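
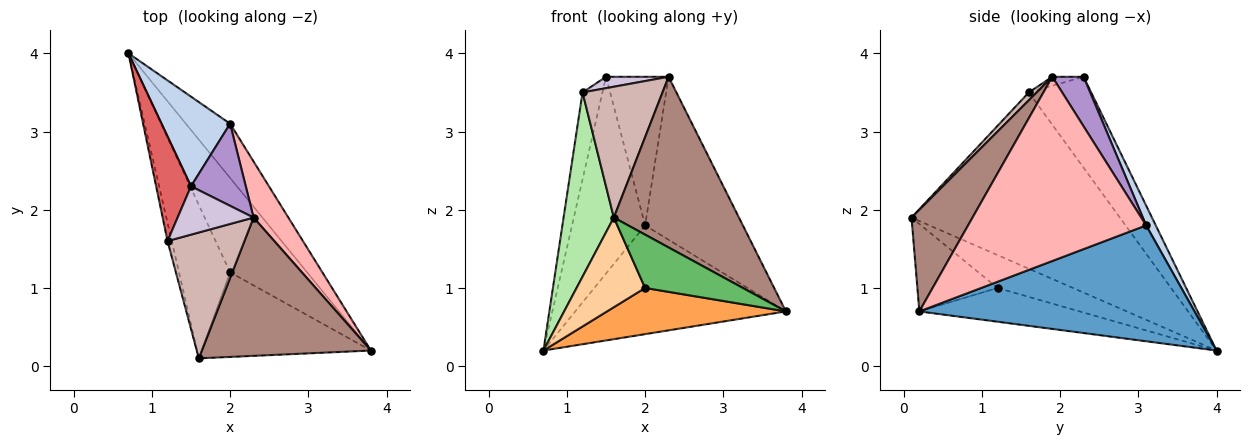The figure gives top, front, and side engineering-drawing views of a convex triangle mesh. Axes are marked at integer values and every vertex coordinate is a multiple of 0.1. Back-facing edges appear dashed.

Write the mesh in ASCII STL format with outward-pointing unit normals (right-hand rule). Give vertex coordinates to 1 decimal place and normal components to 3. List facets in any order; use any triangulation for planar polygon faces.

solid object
 facet normal 0.760 0.582 -0.290
  outer loop
   vertex 2.0 3.1 1.8
   vertex 3.8 0.2 0.7
   vertex 0.7 4.0 0.2
  endloop
 endfacet
 facet normal 0.119 0.904 0.412
  outer loop
   vertex 2.0 3.1 1.8
   vertex 0.7 4.0 0.2
   vertex 1.5 2.3 3.7
  endloop
 endfacet
 facet normal -0.366 -0.409 -0.836
  outer loop
   vertex 2.0 1.2 1.0
   vertex 0.7 4.0 0.2
   vertex 3.8 0.2 0.7
  endloop
 endfacet
 facet normal -0.485 -0.441 -0.755
  outer loop
   vertex 2.0 1.2 1.0
   vertex 1.6 0.1 1.9
   vertex 0.7 4.0 0.2
  endloop
 endfacet
 facet normal -0.401 -0.489 -0.775
  outer loop
   vertex 2.0 1.2 1.0
   vertex 3.8 0.2 0.7
   vertex 1.6 0.1 1.9
  endloop
 endfacet
 facet normal -0.972 -0.234 -0.023
  outer loop
   vertex 1.2 1.6 3.5
   vertex 0.7 4.0 0.2
   vertex 1.6 0.1 1.9
  endloop
 endfacet
 facet normal -0.895 0.285 0.343
  outer loop
   vertex 1.2 1.6 3.5
   vertex 1.5 2.3 3.7
   vertex 0.7 4.0 0.2
  endloop
 endfacet
 facet normal 0.865 0.475 0.163
  outer loop
   vertex 2.3 1.9 3.7
   vertex 3.8 0.2 0.7
   vertex 2.0 3.1 1.8
  endloop
 endfacet
 facet normal 0.401 0.802 0.443
  outer loop
   vertex 2.3 1.9 3.7
   vertex 2.0 3.1 1.8
   vertex 1.5 2.3 3.7
  endloop
 endfacet
 facet normal -0.114 -0.228 0.967
  outer loop
   vertex 2.3 1.9 3.7
   vertex 1.5 2.3 3.7
   vertex 1.2 1.6 3.5
  endloop
 endfacet
 facet normal 0.354 -0.727 0.589
  outer loop
   vertex 2.3 1.9 3.7
   vertex 1.6 0.1 1.9
   vertex 3.8 0.2 0.7
  endloop
 endfacet
 facet normal 0.070 -0.719 0.692
  outer loop
   vertex 2.3 1.9 3.7
   vertex 1.2 1.6 3.5
   vertex 1.6 0.1 1.9
  endloop
 endfacet
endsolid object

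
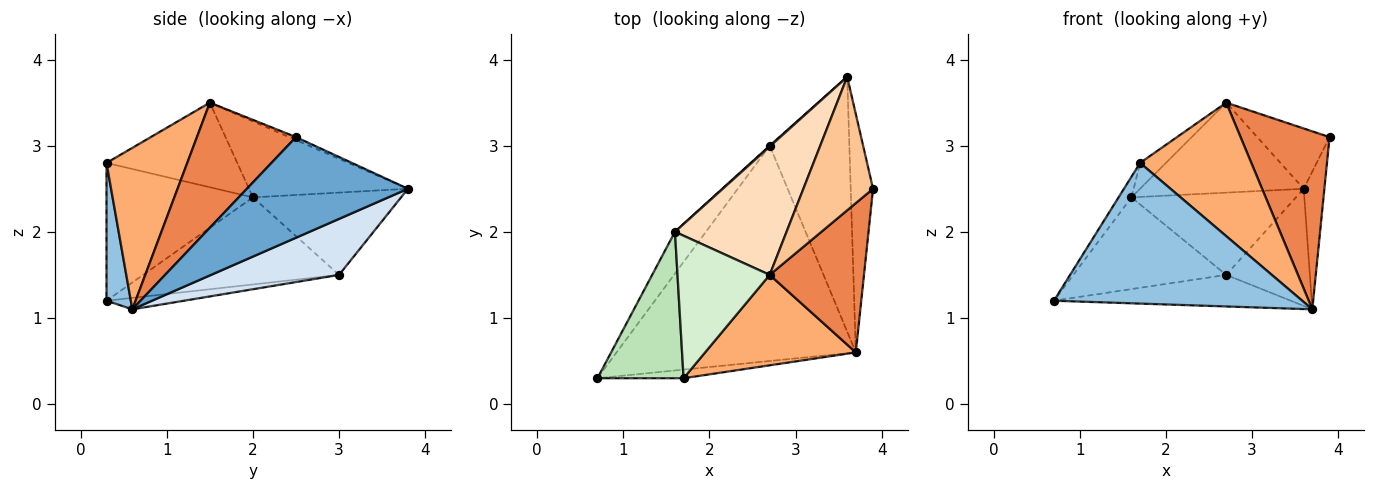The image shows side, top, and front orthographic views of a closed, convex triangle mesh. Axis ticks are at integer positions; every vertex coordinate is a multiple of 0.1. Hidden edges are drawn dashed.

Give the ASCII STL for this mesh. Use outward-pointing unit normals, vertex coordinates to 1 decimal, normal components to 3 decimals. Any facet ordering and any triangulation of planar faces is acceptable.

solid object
 facet normal 0.969 0.124 -0.215
  outer loop
   vertex 3.6 3.8 2.5
   vertex 3.9 2.5 3.1
   vertex 3.7 0.6 1.1
  endloop
 endfacet
 facet normal 0.097 -0.993 -0.061
  outer loop
   vertex 1.7 0.3 2.8
   vertex 0.7 0.3 1.2
   vertex 3.7 0.6 1.1
  endloop
 endfacet
 facet normal -0.047 0.145 -0.988
  outer loop
   vertex 2.7 3.0 1.5
   vertex 3.7 0.6 1.1
   vertex 0.7 0.3 1.2
  endloop
 endfacet
 facet normal 0.538 0.352 -0.766
  outer loop
   vertex 2.7 3.0 1.5
   vertex 3.6 3.8 2.5
   vertex 3.7 0.6 1.1
  endloop
 endfacet
 facet normal 0.649 -0.583 0.489
  outer loop
   vertex 2.7 1.5 3.5
   vertex 3.7 0.6 1.1
   vertex 3.9 2.5 3.1
  endloop
 endfacet
 facet normal 0.515 -0.710 0.481
  outer loop
   vertex 2.7 1.5 3.5
   vertex 1.7 0.3 2.8
   vertex 3.7 0.6 1.1
  endloop
 endfacet
 facet normal -0.039 0.411 0.911
  outer loop
   vertex 2.7 1.5 3.5
   vertex 3.9 2.5 3.1
   vertex 3.6 3.8 2.5
  endloop
 endfacet
 facet normal -0.487 0.501 0.715
  outer loop
   vertex 1.6 2.0 2.4
   vertex 2.7 1.5 3.5
   vertex 3.6 3.8 2.5
  endloop
 endfacet
 facet normal -0.759 0.592 -0.270
  outer loop
   vertex 1.6 2.0 2.4
   vertex 2.7 3.0 1.5
   vertex 0.7 0.3 1.2
  endloop
 endfacet
 facet normal -0.669 0.743 0.008
  outer loop
   vertex 1.6 2.0 2.4
   vertex 3.6 3.8 2.5
   vertex 2.7 3.0 1.5
  endloop
 endfacet
 facet normal -0.846 0.075 0.529
  outer loop
   vertex 1.6 2.0 2.4
   vertex 0.7 0.3 1.2
   vertex 1.7 0.3 2.8
  endloop
 endfacet
 facet normal -0.670 0.132 0.730
  outer loop
   vertex 1.6 2.0 2.4
   vertex 1.7 0.3 2.8
   vertex 2.7 1.5 3.5
  endloop
 endfacet
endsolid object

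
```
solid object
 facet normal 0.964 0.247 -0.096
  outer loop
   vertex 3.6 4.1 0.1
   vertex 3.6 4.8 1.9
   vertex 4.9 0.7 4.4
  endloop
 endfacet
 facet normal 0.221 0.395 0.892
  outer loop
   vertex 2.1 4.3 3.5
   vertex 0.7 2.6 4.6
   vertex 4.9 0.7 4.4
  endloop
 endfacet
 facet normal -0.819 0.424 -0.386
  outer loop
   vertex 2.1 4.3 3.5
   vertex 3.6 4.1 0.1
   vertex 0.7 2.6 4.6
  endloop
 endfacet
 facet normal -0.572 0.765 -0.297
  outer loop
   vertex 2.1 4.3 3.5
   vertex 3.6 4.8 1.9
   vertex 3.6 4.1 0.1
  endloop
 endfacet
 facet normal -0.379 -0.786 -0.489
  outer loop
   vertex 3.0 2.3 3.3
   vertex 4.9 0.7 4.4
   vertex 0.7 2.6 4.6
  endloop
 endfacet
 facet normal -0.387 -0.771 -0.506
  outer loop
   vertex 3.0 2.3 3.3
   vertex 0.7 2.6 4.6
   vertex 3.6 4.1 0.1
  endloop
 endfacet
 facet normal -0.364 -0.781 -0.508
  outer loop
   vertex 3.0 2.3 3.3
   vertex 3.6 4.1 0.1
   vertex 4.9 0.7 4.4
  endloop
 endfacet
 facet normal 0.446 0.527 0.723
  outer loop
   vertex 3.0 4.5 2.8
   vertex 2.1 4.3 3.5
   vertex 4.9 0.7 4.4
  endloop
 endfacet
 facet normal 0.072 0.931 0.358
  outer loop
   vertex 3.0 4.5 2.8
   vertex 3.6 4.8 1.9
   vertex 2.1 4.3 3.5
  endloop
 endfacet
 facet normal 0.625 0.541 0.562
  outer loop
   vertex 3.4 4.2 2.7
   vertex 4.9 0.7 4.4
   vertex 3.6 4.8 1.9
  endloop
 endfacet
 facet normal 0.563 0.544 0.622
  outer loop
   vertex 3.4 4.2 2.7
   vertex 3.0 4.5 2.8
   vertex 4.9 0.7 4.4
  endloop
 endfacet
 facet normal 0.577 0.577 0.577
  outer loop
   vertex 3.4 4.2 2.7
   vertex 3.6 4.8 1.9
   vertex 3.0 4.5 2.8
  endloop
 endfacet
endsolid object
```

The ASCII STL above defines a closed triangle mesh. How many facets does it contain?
12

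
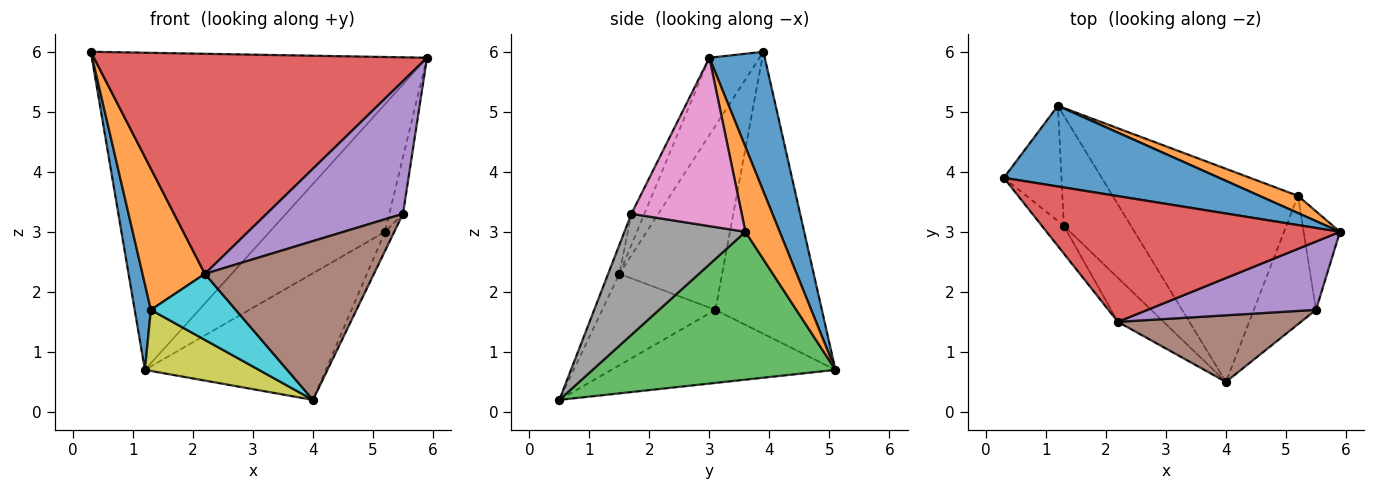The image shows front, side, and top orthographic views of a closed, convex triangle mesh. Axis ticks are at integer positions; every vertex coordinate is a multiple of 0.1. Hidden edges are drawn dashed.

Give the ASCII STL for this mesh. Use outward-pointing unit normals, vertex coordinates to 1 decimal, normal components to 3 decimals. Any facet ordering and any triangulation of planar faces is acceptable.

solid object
 facet normal 0.158 0.957 0.244
  outer loop
   vertex 1.2 5.1 0.7
   vertex 0.3 3.9 6.0
   vertex 5.9 3.0 5.9
  endloop
 endfacet
 facet normal 0.283 0.951 0.128
  outer loop
   vertex 5.2 3.6 3.0
   vertex 1.2 5.1 0.7
   vertex 5.9 3.0 5.9
  endloop
 endfacet
 facet normal 0.566 0.421 -0.709
  outer loop
   vertex 5.2 3.6 3.0
   vertex 4.0 0.5 0.2
   vertex 1.2 5.1 0.7
  endloop
 endfacet
 facet normal -0.130 -0.861 0.492
  outer loop
   vertex 2.2 1.5 2.3
   vertex 5.9 3.0 5.9
   vertex 0.3 3.9 6.0
  endloop
 endfacet
 facet normal -0.084 -0.886 0.456
  outer loop
   vertex 5.5 1.7 3.3
   vertex 5.9 3.0 5.9
   vertex 2.2 1.5 2.3
  endloop
 endfacet
 facet normal -0.061 -0.921 0.386
  outer loop
   vertex 5.5 1.7 3.3
   vertex 2.2 1.5 2.3
   vertex 4.0 0.5 0.2
  endloop
 endfacet
 facet normal 0.970 0.120 -0.209
  outer loop
   vertex 5.5 1.7 3.3
   vertex 5.2 3.6 3.0
   vertex 5.9 3.0 5.9
  endloop
 endfacet
 facet normal 0.887 0.068 -0.456
  outer loop
   vertex 5.5 1.7 3.3
   vertex 4.0 0.5 0.2
   vertex 5.2 3.6 3.0
  endloop
 endfacet
 facet normal -0.690 -0.351 -0.633
  outer loop
   vertex 1.3 3.1 1.7
   vertex 1.2 5.1 0.7
   vertex 4.0 0.5 0.2
  endloop
 endfacet
 facet normal -0.743 -0.557 -0.371
  outer loop
   vertex 1.3 3.1 1.7
   vertex 4.0 0.5 0.2
   vertex 2.2 1.5 2.3
  endloop
 endfacet
 facet normal -0.969 -0.147 -0.198
  outer loop
   vertex 1.3 3.1 1.7
   vertex 0.3 3.9 6.0
   vertex 1.2 5.1 0.7
  endloop
 endfacet
 facet normal -0.850 -0.516 -0.102
  outer loop
   vertex 1.3 3.1 1.7
   vertex 2.2 1.5 2.3
   vertex 0.3 3.9 6.0
  endloop
 endfacet
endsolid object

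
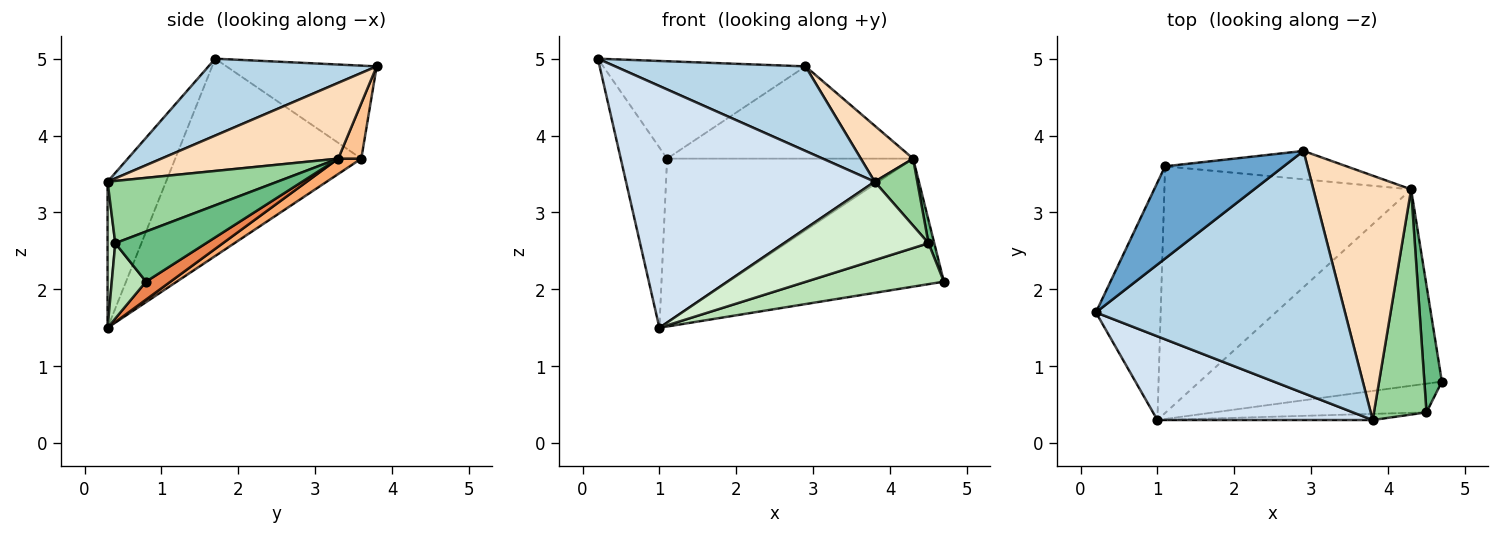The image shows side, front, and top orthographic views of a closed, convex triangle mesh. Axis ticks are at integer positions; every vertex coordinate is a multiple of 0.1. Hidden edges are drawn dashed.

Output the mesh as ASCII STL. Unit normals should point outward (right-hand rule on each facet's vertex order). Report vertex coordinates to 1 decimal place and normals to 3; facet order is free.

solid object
 facet normal -0.475 0.639 0.605
  outer loop
   vertex 1.1 3.6 3.7
   vertex 0.2 1.7 5.0
   vertex 2.9 3.8 4.9
  endloop
 endfacet
 facet normal -0.925 0.230 -0.303
  outer loop
   vertex 1.1 3.6 3.7
   vertex 1.0 0.3 1.5
   vertex 0.2 1.7 5.0
  endloop
 endfacet
 facet normal 0.280 -0.317 0.906
  outer loop
   vertex 3.8 0.3 3.4
   vertex 2.9 3.8 4.9
   vertex 0.2 1.7 5.0
  endloop
 endfacet
 facet normal -0.217 -0.922 0.319
  outer loop
   vertex 3.8 0.3 3.4
   vertex 0.2 1.7 5.0
   vertex 1.0 0.3 1.5
  endloop
 endfacet
 facet normal 0.062 0.545 -0.836
  outer loop
   vertex 4.3 3.3 3.7
   vertex 4.7 0.8 2.1
   vertex 1.0 0.3 1.5
  endloop
 endfacet
 facet normal 0.052 0.553 -0.832
  outer loop
   vertex 4.3 3.3 3.7
   vertex 1.0 0.3 1.5
   vertex 1.1 3.6 3.7
  endloop
 endfacet
 facet normal 0.089 0.952 -0.293
  outer loop
   vertex 4.3 3.3 3.7
   vertex 1.1 3.6 3.7
   vertex 2.9 3.8 4.9
  endloop
 endfacet
 facet normal 0.603 -0.178 0.778
  outer loop
   vertex 4.3 3.3 3.7
   vertex 2.9 3.8 4.9
   vertex 3.8 0.3 3.4
  endloop
 endfacet
 facet normal 0.942 -0.060 0.329
  outer loop
   vertex 4.5 0.4 2.6
   vertex 4.7 0.8 2.1
   vertex 4.3 3.3 3.7
  endloop
 endfacet
 facet normal 0.751 -0.188 0.633
  outer loop
   vertex 4.5 0.4 2.6
   vertex 4.3 3.3 3.7
   vertex 3.8 0.3 3.4
  endloop
 endfacet
 facet normal 0.200 -0.803 -0.562
  outer loop
   vertex 4.5 0.4 2.6
   vertex 1.0 0.3 1.5
   vertex 4.7 0.8 2.1
  endloop
 endfacet
 facet normal 0.053 -0.996 -0.078
  outer loop
   vertex 4.5 0.4 2.6
   vertex 3.8 0.3 3.4
   vertex 1.0 0.3 1.5
  endloop
 endfacet
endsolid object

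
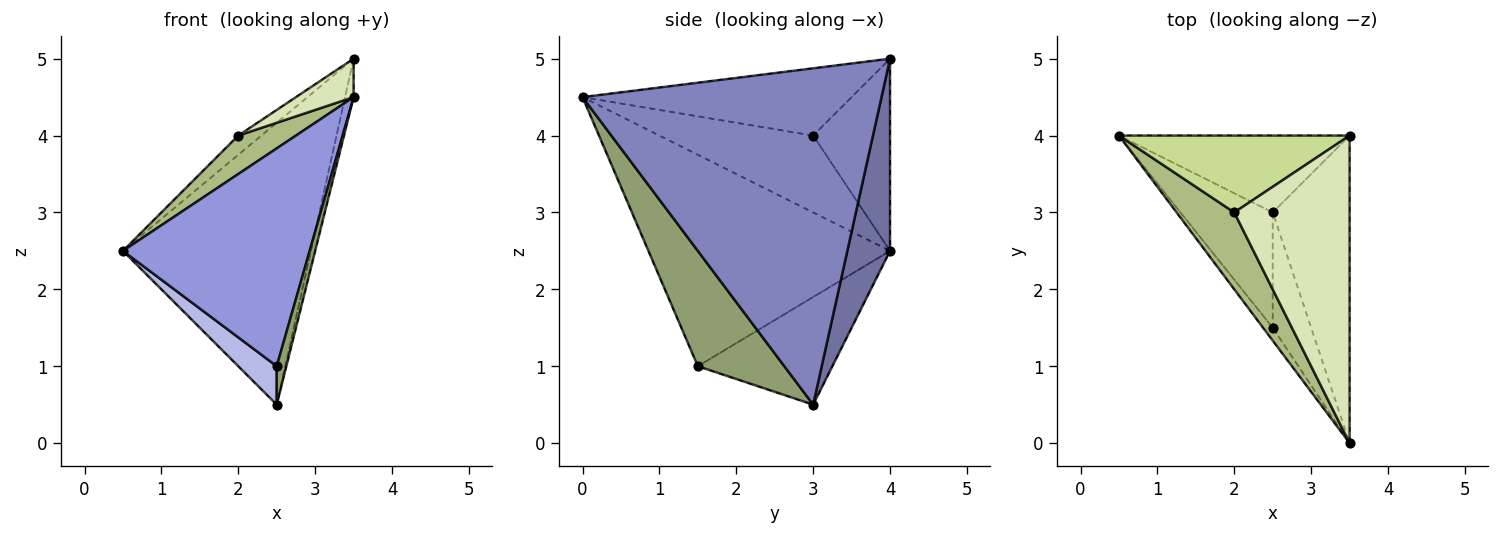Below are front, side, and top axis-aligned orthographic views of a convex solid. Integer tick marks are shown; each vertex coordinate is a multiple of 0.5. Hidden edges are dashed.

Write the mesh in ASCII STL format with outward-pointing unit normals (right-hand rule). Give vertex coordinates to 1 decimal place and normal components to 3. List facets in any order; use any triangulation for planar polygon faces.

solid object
 facet normal 0.214 0.942 -0.257
  outer loop
   vertex 2.5 3.0 0.5
   vertex 0.5 4.0 2.5
   vertex 3.5 4.0 5.0
  endloop
 endfacet
 facet normal 0.974 0.028 -0.223
  outer loop
   vertex 2.5 3.0 0.5
   vertex 3.5 4.0 5.0
   vertex 3.5 0.0 4.5
  endloop
 endfacet
 facet normal -0.791 -0.611 -0.036
  outer loop
   vertex 2.5 1.5 1.0
   vertex 3.5 0.0 4.5
   vertex 0.5 4.0 2.5
  endloop
 endfacet
 facet normal -0.742 -0.212 -0.636
  outer loop
   vertex 2.5 1.5 1.0
   vertex 0.5 4.0 2.5
   vertex 2.5 3.0 0.5
  endloop
 endfacet
 facet normal 0.943 -0.105 -0.314
  outer loop
   vertex 2.5 1.5 1.0
   vertex 2.5 3.0 0.5
   vertex 3.5 0.0 4.5
  endloop
 endfacet
 facet normal -0.766 -0.287 0.575
  outer loop
   vertex 2.0 3.0 4.0
   vertex 0.5 4.0 2.5
   vertex 3.5 0.0 4.5
  endloop
 endfacet
 facet normal -0.629 0.189 0.754
  outer loop
   vertex 2.0 3.0 4.0
   vertex 3.5 4.0 5.0
   vertex 0.5 4.0 2.5
  endloop
 endfacet
 facet normal -0.501 -0.107 0.859
  outer loop
   vertex 2.0 3.0 4.0
   vertex 3.5 0.0 4.5
   vertex 3.5 4.0 5.0
  endloop
 endfacet
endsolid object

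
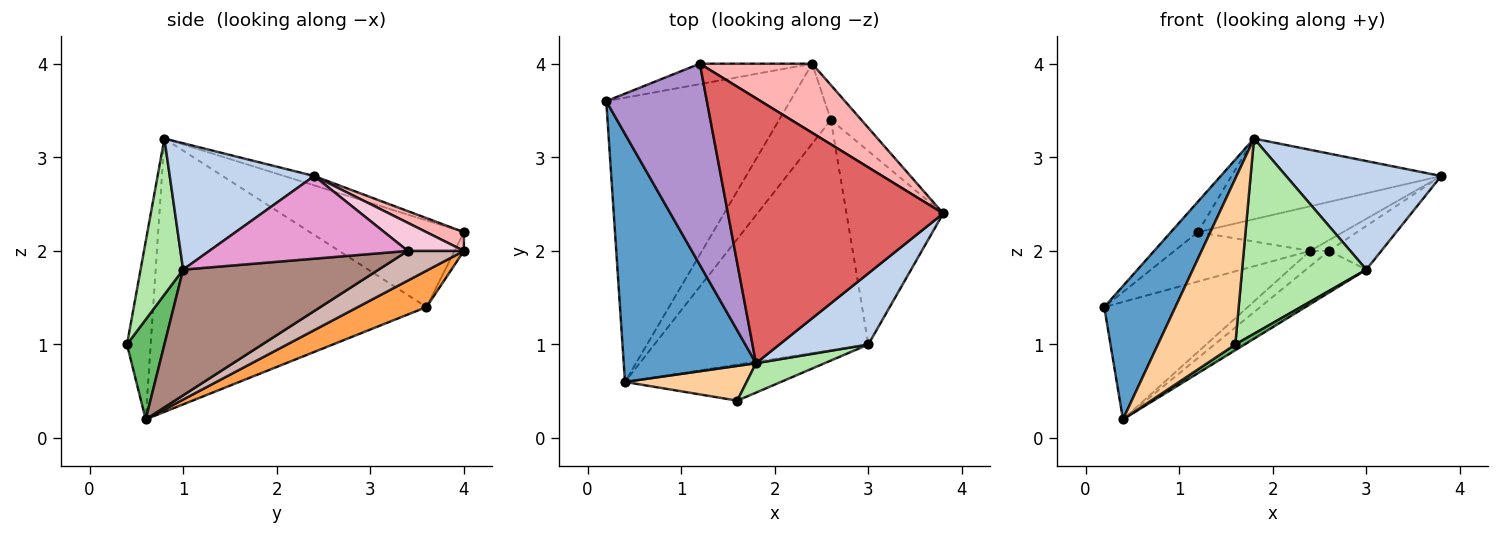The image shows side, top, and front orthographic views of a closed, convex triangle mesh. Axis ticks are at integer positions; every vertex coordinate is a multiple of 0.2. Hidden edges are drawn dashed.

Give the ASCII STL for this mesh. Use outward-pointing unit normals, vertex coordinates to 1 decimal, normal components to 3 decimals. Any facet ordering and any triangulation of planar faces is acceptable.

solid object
 facet normal -0.876 -0.228 0.424
  outer loop
   vertex 1.8 0.8 3.2
   vertex 0.2 3.6 1.4
   vertex 0.4 0.6 0.2
  endloop
 endfacet
 facet normal 0.614 -0.660 0.432
  outer loop
   vertex 3.0 1.0 1.8
   vertex 3.8 2.4 2.8
   vertex 1.8 0.8 3.2
  endloop
 endfacet
 facet normal 0.180 0.376 -0.909
  outer loop
   vertex 2.4 4.0 2.0
   vertex 0.4 0.6 0.2
   vertex 0.2 3.6 1.4
  endloop
 endfacet
 facet normal -0.287 -0.937 0.197
  outer loop
   vertex 1.6 0.4 1.0
   vertex 1.8 0.8 3.2
   vertex 0.4 0.6 0.2
  endloop
 endfacet
 facet normal 0.534 -0.134 -0.835
  outer loop
   vertex 1.6 0.4 1.0
   vertex 0.4 0.6 0.2
   vertex 3.0 1.0 1.8
  endloop
 endfacet
 facet normal 0.321 -0.937 0.141
  outer loop
   vertex 1.6 0.4 1.0
   vertex 3.0 1.0 1.8
   vertex 1.8 0.8 3.2
  endloop
 endfacet
 facet normal -0.042 0.291 0.956
  outer loop
   vertex 1.2 4.0 2.2
   vertex 1.8 0.8 3.2
   vertex 3.8 2.4 2.8
  endloop
 endfacet
 facet normal 0.139 0.537 0.832
  outer loop
   vertex 1.2 4.0 2.2
   vertex 3.8 2.4 2.8
   vertex 2.4 4.0 2.0
  endloop
 endfacet
 facet normal -0.648 0.114 0.753
  outer loop
   vertex 1.2 4.0 2.2
   vertex 0.2 3.6 1.4
   vertex 1.8 0.8 3.2
  endloop
 endfacet
 facet normal -0.064 0.922 -0.382
  outer loop
   vertex 1.2 4.0 2.2
   vertex 2.4 4.0 2.0
   vertex 0.2 3.6 1.4
  endloop
 endfacet
 facet normal 0.500 0.154 -0.852
  outer loop
   vertex 2.6 3.4 2.0
   vertex 3.0 1.0 1.8
   vertex 0.4 0.6 0.2
  endloop
 endfacet
 facet normal 0.491 0.164 -0.855
  outer loop
   vertex 2.6 3.4 2.0
   vertex 0.4 0.6 0.2
   vertex 2.4 4.0 2.0
  endloop
 endfacet
 facet normal 0.640 0.169 -0.749
  outer loop
   vertex 2.6 3.4 2.0
   vertex 3.8 2.4 2.8
   vertex 3.0 1.0 1.8
  endloop
 endfacet
 facet normal 0.662 0.221 -0.717
  outer loop
   vertex 2.6 3.4 2.0
   vertex 2.4 4.0 2.0
   vertex 3.8 2.4 2.8
  endloop
 endfacet
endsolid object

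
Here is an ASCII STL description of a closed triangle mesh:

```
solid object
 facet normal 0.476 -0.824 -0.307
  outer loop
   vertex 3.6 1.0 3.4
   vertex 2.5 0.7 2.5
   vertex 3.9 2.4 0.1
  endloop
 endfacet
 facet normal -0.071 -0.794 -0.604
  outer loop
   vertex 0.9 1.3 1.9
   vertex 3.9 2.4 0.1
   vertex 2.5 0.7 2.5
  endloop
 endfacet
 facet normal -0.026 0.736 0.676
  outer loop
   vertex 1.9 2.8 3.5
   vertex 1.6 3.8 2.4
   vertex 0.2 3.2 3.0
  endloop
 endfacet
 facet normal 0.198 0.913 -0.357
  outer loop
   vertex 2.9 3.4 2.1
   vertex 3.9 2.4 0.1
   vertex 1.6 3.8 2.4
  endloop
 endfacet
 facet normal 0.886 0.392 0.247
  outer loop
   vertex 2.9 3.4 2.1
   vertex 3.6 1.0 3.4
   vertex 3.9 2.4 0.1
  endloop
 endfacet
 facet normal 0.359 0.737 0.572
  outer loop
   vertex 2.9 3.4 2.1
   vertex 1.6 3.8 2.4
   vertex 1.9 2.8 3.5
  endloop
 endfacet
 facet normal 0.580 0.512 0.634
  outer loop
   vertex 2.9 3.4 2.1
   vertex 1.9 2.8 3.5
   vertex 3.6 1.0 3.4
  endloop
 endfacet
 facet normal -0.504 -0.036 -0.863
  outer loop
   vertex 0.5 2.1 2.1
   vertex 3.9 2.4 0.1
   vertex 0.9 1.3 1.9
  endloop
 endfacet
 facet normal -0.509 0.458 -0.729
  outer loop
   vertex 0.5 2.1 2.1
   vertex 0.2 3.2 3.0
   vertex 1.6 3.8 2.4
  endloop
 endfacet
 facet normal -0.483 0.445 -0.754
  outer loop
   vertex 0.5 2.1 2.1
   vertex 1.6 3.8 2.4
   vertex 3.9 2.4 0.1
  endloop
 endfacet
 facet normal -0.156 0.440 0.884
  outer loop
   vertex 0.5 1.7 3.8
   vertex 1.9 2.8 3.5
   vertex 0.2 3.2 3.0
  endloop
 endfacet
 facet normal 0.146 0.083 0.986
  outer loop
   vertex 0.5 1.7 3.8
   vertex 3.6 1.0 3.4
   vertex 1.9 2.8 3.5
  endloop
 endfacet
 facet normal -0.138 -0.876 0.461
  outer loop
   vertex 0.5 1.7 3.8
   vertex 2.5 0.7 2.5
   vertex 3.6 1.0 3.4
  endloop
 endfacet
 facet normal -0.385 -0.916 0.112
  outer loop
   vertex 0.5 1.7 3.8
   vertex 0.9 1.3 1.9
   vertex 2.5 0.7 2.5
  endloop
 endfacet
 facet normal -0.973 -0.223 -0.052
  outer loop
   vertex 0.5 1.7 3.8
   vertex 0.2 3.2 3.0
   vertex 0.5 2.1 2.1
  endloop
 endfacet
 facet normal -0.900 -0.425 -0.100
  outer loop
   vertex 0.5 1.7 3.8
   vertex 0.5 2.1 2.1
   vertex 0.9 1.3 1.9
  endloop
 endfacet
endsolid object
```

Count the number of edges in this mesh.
24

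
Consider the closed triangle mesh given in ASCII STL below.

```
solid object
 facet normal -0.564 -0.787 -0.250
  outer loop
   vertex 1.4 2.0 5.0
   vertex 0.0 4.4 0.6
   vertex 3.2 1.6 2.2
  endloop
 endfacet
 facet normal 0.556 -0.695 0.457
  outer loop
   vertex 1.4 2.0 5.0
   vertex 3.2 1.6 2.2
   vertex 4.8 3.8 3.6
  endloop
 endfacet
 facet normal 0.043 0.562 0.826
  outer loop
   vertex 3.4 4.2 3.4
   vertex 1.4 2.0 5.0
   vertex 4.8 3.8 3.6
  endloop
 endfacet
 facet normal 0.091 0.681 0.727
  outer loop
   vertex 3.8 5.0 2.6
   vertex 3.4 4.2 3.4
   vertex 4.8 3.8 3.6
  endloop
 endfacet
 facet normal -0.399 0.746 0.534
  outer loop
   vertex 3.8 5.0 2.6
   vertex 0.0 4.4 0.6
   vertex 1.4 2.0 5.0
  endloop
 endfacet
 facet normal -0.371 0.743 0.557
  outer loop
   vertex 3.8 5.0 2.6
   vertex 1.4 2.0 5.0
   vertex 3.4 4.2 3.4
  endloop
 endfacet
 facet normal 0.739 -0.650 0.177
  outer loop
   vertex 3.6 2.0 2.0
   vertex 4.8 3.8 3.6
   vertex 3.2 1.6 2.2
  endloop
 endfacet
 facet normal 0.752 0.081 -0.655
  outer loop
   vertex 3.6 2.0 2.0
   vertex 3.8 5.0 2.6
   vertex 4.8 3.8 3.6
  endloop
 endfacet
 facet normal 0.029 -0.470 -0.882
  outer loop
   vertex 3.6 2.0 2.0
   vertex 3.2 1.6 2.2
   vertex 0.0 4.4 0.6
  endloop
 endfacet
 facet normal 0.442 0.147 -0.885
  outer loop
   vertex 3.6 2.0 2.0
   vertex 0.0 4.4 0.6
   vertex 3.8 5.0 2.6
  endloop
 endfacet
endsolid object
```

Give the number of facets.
10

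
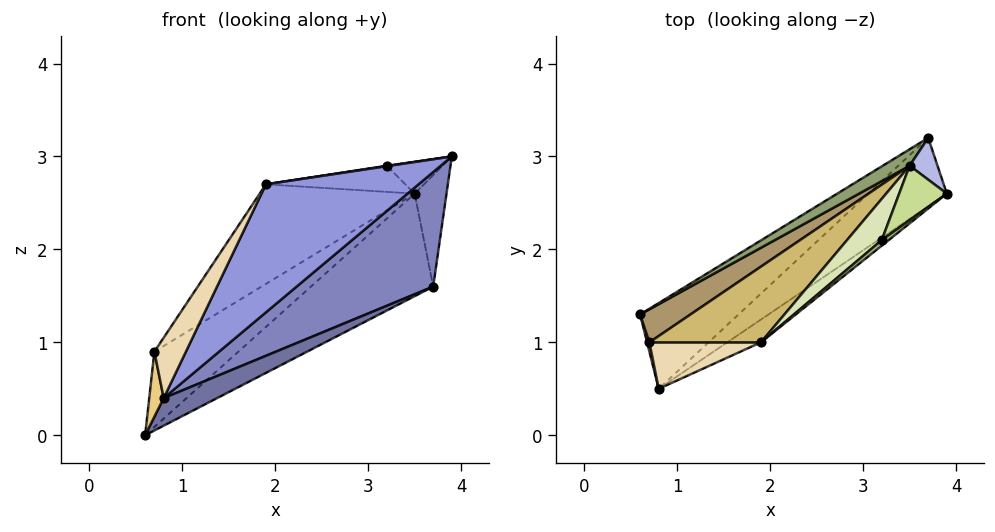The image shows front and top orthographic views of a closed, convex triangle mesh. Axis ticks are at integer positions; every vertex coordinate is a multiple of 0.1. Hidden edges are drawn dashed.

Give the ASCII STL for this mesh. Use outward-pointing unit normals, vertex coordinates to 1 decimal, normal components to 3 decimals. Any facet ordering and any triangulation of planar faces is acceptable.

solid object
 facet normal 0.562 -0.253 -0.788
  outer loop
   vertex 3.7 3.2 1.6
   vertex 0.8 0.5 0.4
   vertex 0.6 1.3 0.0
  endloop
 endfacet
 facet normal 0.711 -0.604 -0.360
  outer loop
   vertex 3.7 3.2 1.6
   vertex 3.9 2.6 3.0
   vertex 0.8 0.5 0.4
  endloop
 endfacet
 facet normal 0.631 -0.764 -0.136
  outer loop
   vertex 1.9 1.0 2.7
   vertex 0.8 0.5 0.4
   vertex 3.9 2.6 3.0
  endloop
 endfacet
 facet normal 0.331 0.883 0.331
  outer loop
   vertex 3.5 2.9 2.6
   vertex 3.9 2.6 3.0
   vertex 3.7 3.2 1.6
  endloop
 endfacet
 facet normal -0.566 0.814 0.131
  outer loop
   vertex 3.5 2.9 2.6
   vertex 3.7 3.2 1.6
   vertex 0.6 1.3 0.0
  endloop
 endfacet
 facet normal -0.083 -0.083 0.993
  outer loop
   vertex 3.2 2.1 2.9
   vertex 1.9 1.0 2.7
   vertex 3.9 2.6 3.0
  endloop
 endfacet
 facet normal -0.436 0.455 0.777
  outer loop
   vertex 3.2 2.1 2.9
   vertex 3.9 2.6 3.0
   vertex 3.5 2.9 2.6
  endloop
 endfacet
 facet normal -0.504 0.462 0.730
  outer loop
   vertex 3.2 2.1 2.9
   vertex 3.5 2.9 2.6
   vertex 1.9 1.0 2.7
  endloop
 endfacet
 facet normal -0.654 0.693 0.304
  outer loop
   vertex 0.7 1.0 0.9
   vertex 3.5 2.9 2.6
   vertex 0.6 1.3 0.0
  endloop
 endfacet
 facet normal -0.672 0.590 0.448
  outer loop
   vertex 0.7 1.0 0.9
   vertex 1.9 1.0 2.7
   vertex 3.5 2.9 2.6
  endloop
 endfacet
 facet normal -0.973 -0.227 0.032
  outer loop
   vertex 0.7 1.0 0.9
   vertex 0.6 1.3 0.0
   vertex 0.8 0.5 0.4
  endloop
 endfacet
 facet normal -0.675 -0.585 0.450
  outer loop
   vertex 0.7 1.0 0.9
   vertex 0.8 0.5 0.4
   vertex 1.9 1.0 2.7
  endloop
 endfacet
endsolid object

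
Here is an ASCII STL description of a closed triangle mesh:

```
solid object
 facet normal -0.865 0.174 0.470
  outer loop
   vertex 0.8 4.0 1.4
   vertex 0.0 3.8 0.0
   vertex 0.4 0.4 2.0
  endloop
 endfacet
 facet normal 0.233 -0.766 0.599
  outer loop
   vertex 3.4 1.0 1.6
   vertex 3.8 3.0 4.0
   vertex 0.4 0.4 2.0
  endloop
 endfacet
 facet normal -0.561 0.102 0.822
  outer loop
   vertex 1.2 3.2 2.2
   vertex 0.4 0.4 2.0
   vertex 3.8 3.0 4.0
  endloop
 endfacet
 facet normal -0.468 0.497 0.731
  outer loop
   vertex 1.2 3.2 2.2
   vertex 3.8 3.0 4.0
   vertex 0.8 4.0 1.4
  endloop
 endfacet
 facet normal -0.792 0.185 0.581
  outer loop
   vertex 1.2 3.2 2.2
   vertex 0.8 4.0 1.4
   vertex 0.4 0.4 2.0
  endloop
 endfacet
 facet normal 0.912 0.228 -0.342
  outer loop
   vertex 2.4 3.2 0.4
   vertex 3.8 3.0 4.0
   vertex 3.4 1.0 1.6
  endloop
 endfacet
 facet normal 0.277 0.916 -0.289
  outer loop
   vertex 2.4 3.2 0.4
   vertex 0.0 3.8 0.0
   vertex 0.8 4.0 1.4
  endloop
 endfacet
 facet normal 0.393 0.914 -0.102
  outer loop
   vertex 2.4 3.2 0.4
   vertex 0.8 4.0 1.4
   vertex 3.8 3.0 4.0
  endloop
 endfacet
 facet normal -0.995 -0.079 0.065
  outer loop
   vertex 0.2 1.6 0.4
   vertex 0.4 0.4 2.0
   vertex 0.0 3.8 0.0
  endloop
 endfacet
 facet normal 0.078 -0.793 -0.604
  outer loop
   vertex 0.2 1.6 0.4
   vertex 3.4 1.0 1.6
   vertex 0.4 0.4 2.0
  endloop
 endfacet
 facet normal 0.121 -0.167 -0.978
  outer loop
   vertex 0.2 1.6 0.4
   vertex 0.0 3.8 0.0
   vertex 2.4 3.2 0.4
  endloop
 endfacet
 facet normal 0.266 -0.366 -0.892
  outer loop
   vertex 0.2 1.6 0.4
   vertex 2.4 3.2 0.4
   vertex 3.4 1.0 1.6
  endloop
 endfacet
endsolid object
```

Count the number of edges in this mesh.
18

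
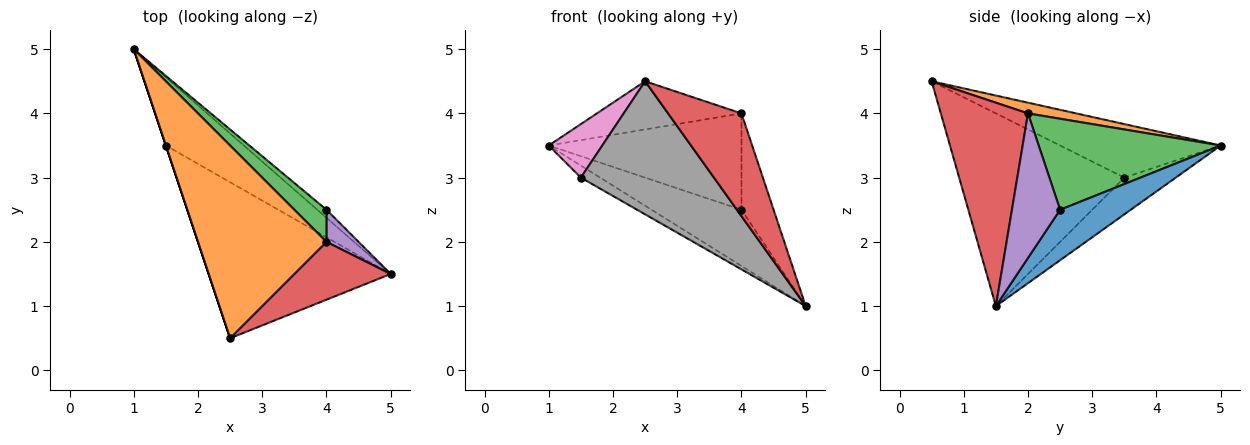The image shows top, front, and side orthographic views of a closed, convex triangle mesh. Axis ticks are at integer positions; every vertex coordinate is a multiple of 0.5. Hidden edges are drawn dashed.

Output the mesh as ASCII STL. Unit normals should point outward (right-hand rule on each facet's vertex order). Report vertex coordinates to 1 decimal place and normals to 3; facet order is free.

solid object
 facet normal 0.614 0.781 -0.112
  outer loop
   vertex 4.0 2.5 2.5
   vertex 5.0 1.5 1.0
   vertex 1.0 5.0 3.5
  endloop
 endfacet
 facet normal 0.081 0.242 0.967
  outer loop
   vertex 4.0 2.0 4.0
   vertex 1.0 5.0 3.5
   vertex 2.5 0.5 4.5
  endloop
 endfacet
 facet normal 0.667 0.707 0.236
  outer loop
   vertex 4.0 2.0 4.0
   vertex 4.0 2.5 2.5
   vertex 1.0 5.0 3.5
  endloop
 endfacet
 facet normal 0.719 -0.606 0.341
  outer loop
   vertex 4.0 2.0 4.0
   vertex 2.5 0.5 4.5
   vertex 5.0 1.5 1.0
  endloop
 endfacet
 facet normal 0.818 0.545 0.182
  outer loop
   vertex 4.0 2.0 4.0
   vertex 5.0 1.5 1.0
   vertex 4.0 2.5 2.5
  endloop
 endfacet
 facet normal -0.420 0.158 -0.894
  outer loop
   vertex 1.5 3.5 3.0
   vertex 1.0 5.0 3.5
   vertex 5.0 1.5 1.0
  endloop
 endfacet
 facet normal -0.949 -0.316 0.000
  outer loop
   vertex 1.5 3.5 3.0
   vertex 2.5 0.5 4.5
   vertex 1.0 5.0 3.5
  endloop
 endfacet
 facet normal -0.627 -0.505 -0.592
  outer loop
   vertex 1.5 3.5 3.0
   vertex 5.0 1.5 1.0
   vertex 2.5 0.5 4.5
  endloop
 endfacet
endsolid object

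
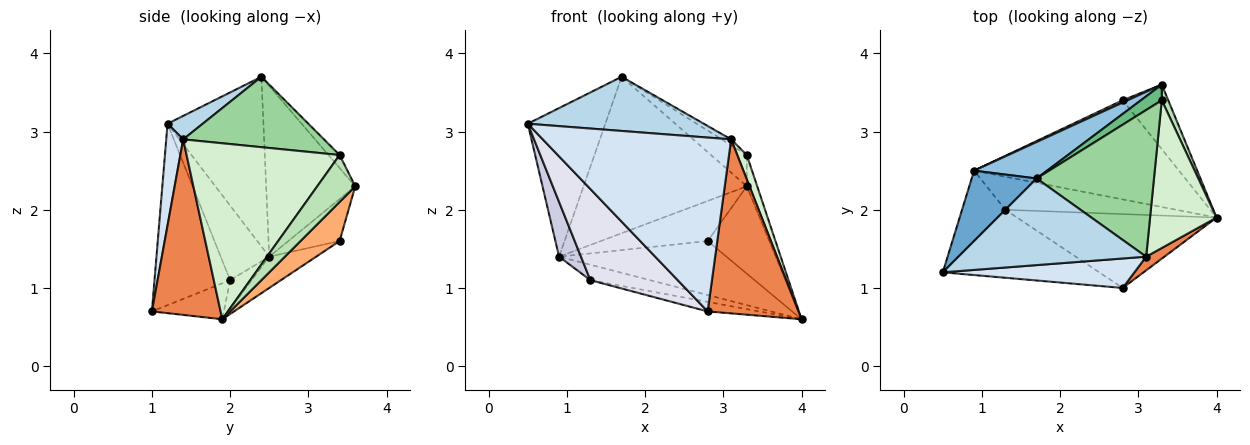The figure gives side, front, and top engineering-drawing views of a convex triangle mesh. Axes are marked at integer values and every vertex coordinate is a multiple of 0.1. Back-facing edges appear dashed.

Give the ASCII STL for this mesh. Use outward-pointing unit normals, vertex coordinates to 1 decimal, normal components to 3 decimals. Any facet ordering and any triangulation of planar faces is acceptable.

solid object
 facet normal -0.745 0.603 0.285
  outer loop
   vertex 0.9 2.5 1.4
   vertex 0.5 1.2 3.1
   vertex 1.7 2.4 3.7
  endloop
 endfacet
 facet normal -0.469 0.860 0.201
  outer loop
   vertex 0.9 2.5 1.4
   vertex 1.7 2.4 3.7
   vertex 3.3 3.6 2.3
  endloop
 endfacet
 facet normal 0.105 -0.527 0.843
  outer loop
   vertex 3.1 1.4 2.9
   vertex 1.7 2.4 3.7
   vertex 0.5 1.2 3.1
  endloop
 endfacet
 facet normal 0.088 -0.982 0.167
  outer loop
   vertex 2.8 1.0 0.7
   vertex 3.1 1.4 2.9
   vertex 0.5 1.2 3.1
  endloop
 endfacet
 facet normal 0.602 -0.796 0.063
  outer loop
   vertex 2.8 1.0 0.7
   vertex 4.0 1.9 0.6
   vertex 3.1 1.4 2.9
  endloop
 endfacet
 facet normal 0.454 0.716 -0.529
  outer loop
   vertex 2.8 3.4 1.6
   vertex 3.3 3.6 2.3
   vertex 4.0 1.9 0.6
  endloop
 endfacet
 facet normal -0.133 0.474 -0.870
  outer loop
   vertex 2.8 3.4 1.6
   vertex 4.0 1.9 0.6
   vertex 0.9 2.5 1.4
  endloop
 endfacet
 facet normal -0.432 0.900 0.051
  outer loop
   vertex 2.8 3.4 1.6
   vertex 0.9 2.5 1.4
   vertex 3.3 3.6 2.3
  endloop
 endfacet
 facet normal -0.269 0.861 0.431
  outer loop
   vertex 3.3 3.4 2.7
   vertex 3.3 3.6 2.3
   vertex 1.7 2.4 3.7
  endloop
 endfacet
 facet normal 0.514 0.034 0.857
  outer loop
   vertex 3.3 3.4 2.7
   vertex 1.7 2.4 3.7
   vertex 3.1 1.4 2.9
  endloop
 endfacet
 facet normal 0.956 0.262 0.131
  outer loop
   vertex 3.3 3.4 2.7
   vertex 4.0 1.9 0.6
   vertex 3.3 3.6 2.3
  endloop
 endfacet
 facet normal 0.934 -0.058 0.353
  outer loop
   vertex 3.3 3.4 2.7
   vertex 3.1 1.4 2.9
   vertex 4.0 1.9 0.6
  endloop
 endfacet
 facet normal -0.151 0.417 -0.896
  outer loop
   vertex 1.3 2.0 1.1
   vertex 0.9 2.5 1.4
   vertex 4.0 1.9 0.6
  endloop
 endfacet
 facet normal -0.176 0.126 -0.976
  outer loop
   vertex 1.3 2.0 1.1
   vertex 4.0 1.9 0.6
   vertex 2.8 1.0 0.7
  endloop
 endfacet
 facet normal -0.806 -0.364 -0.468
  outer loop
   vertex 1.3 2.0 1.1
   vertex 0.5 1.2 3.1
   vertex 0.9 2.5 1.4
  endloop
 endfacet
 facet normal -0.570 -0.658 -0.491
  outer loop
   vertex 1.3 2.0 1.1
   vertex 2.8 1.0 0.7
   vertex 0.5 1.2 3.1
  endloop
 endfacet
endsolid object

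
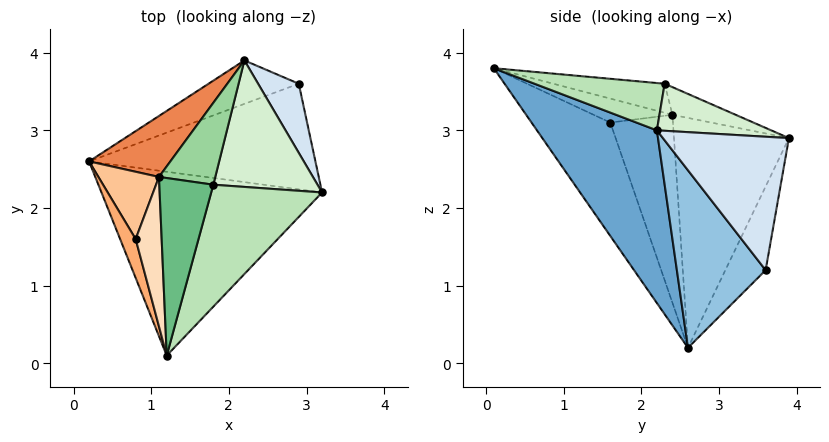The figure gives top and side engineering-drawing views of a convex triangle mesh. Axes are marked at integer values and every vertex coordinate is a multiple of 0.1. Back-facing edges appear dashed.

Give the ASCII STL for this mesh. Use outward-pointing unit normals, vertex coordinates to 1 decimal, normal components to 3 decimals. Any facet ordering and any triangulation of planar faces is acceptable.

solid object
 facet normal 0.461 -0.664 -0.589
  outer loop
   vertex 1.2 0.1 3.8
   vertex 0.2 2.6 0.2
   vertex 3.2 2.2 3.0
  endloop
 endfacet
 facet normal 0.463 -0.660 -0.591
  outer loop
   vertex 2.9 3.6 1.2
   vertex 3.2 2.2 3.0
   vertex 0.2 2.6 0.2
  endloop
 endfacet
 facet normal -0.247 0.932 -0.266
  outer loop
   vertex 2.9 3.6 1.2
   vertex 0.2 2.6 0.2
   vertex 2.2 3.9 2.9
  endloop
 endfacet
 facet normal 0.828 0.502 0.252
  outer loop
   vertex 2.9 3.6 1.2
   vertex 2.2 3.9 2.9
   vertex 3.2 2.2 3.0
  endloop
 endfacet
 facet normal -0.751 0.604 0.266
  outer loop
   vertex 1.1 2.4 3.2
   vertex 2.2 3.9 2.9
   vertex 0.2 2.6 0.2
  endloop
 endfacet
 facet normal -0.971 -0.197 0.133
  outer loop
   vertex 0.8 1.6 3.1
   vertex 0.2 2.6 0.2
   vertex 1.2 0.1 3.8
  endloop
 endfacet
 facet normal -0.907 0.304 0.292
  outer loop
   vertex 0.8 1.6 3.1
   vertex 1.1 2.4 3.2
   vertex 0.2 2.6 0.2
  endloop
 endfacet
 facet normal -0.669 0.160 0.726
  outer loop
   vertex 0.8 1.6 3.1
   vertex 1.2 0.1 3.8
   vertex 1.1 2.4 3.2
  endloop
 endfacet
 facet normal -0.463 0.205 0.862
  outer loop
   vertex 1.8 2.3 3.6
   vertex 1.1 2.4 3.2
   vertex 1.2 0.1 3.8
  endloop
 endfacet
 facet normal -0.394 0.449 0.802
  outer loop
   vertex 1.8 2.3 3.6
   vertex 2.2 3.9 2.9
   vertex 1.1 2.4 3.2
  endloop
 endfacet
 facet normal 0.392 -0.023 0.919
  outer loop
   vertex 1.8 2.3 3.6
   vertex 1.2 0.1 3.8
   vertex 3.2 2.2 3.0
  endloop
 endfacet
 facet normal 0.395 0.284 0.874
  outer loop
   vertex 1.8 2.3 3.6
   vertex 3.2 2.2 3.0
   vertex 2.2 3.9 2.9
  endloop
 endfacet
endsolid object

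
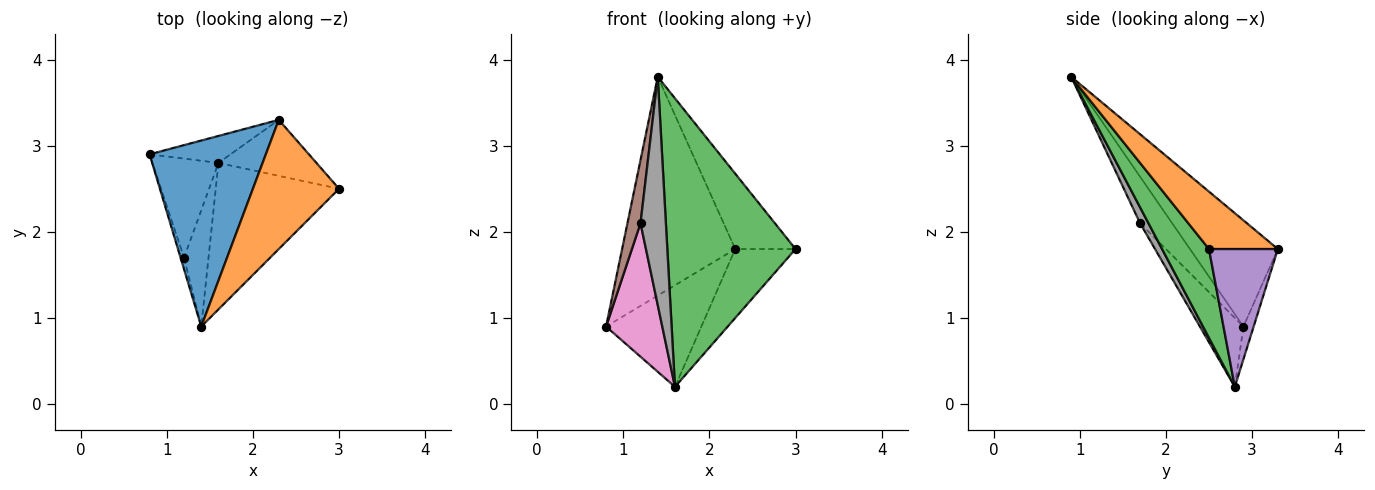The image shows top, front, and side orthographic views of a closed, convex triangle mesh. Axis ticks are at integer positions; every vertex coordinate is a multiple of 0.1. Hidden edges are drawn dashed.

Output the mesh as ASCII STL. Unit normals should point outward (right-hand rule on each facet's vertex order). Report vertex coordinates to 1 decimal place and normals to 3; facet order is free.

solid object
 facet normal -0.509 0.656 0.558
  outer loop
   vertex 2.3 3.3 1.8
   vertex 0.8 2.9 0.9
   vertex 1.4 0.9 3.8
  endloop
 endfacet
 facet normal 0.499 0.437 0.749
  outer loop
   vertex 2.3 3.3 1.8
   vertex 1.4 0.9 3.8
   vertex 3.0 2.5 1.8
  endloop
 endfacet
 facet normal 0.310 -0.848 -0.430
  outer loop
   vertex 1.6 2.8 0.2
   vertex 3.0 2.5 1.8
   vertex 1.4 0.9 3.8
  endloop
 endfacet
 facet normal -0.103 0.961 -0.255
  outer loop
   vertex 1.6 2.8 0.2
   vertex 0.8 2.9 0.9
   vertex 2.3 3.3 1.8
  endloop
 endfacet
 facet normal 0.664 0.581 -0.472
  outer loop
   vertex 1.6 2.8 0.2
   vertex 2.3 3.3 1.8
   vertex 3.0 2.5 1.8
  endloop
 endfacet
 facet normal -0.924 -0.376 -0.068
  outer loop
   vertex 1.2 1.7 2.1
   vertex 1.4 0.9 3.8
   vertex 0.8 2.9 0.9
  endloop
 endfacet
 facet normal -0.528 -0.682 -0.506
  outer loop
   vertex 1.2 1.7 2.1
   vertex 0.8 2.9 0.9
   vertex 1.6 2.8 0.2
  endloop
 endfacet
 facet normal 0.282 -0.855 -0.435
  outer loop
   vertex 1.2 1.7 2.1
   vertex 1.6 2.8 0.2
   vertex 1.4 0.9 3.8
  endloop
 endfacet
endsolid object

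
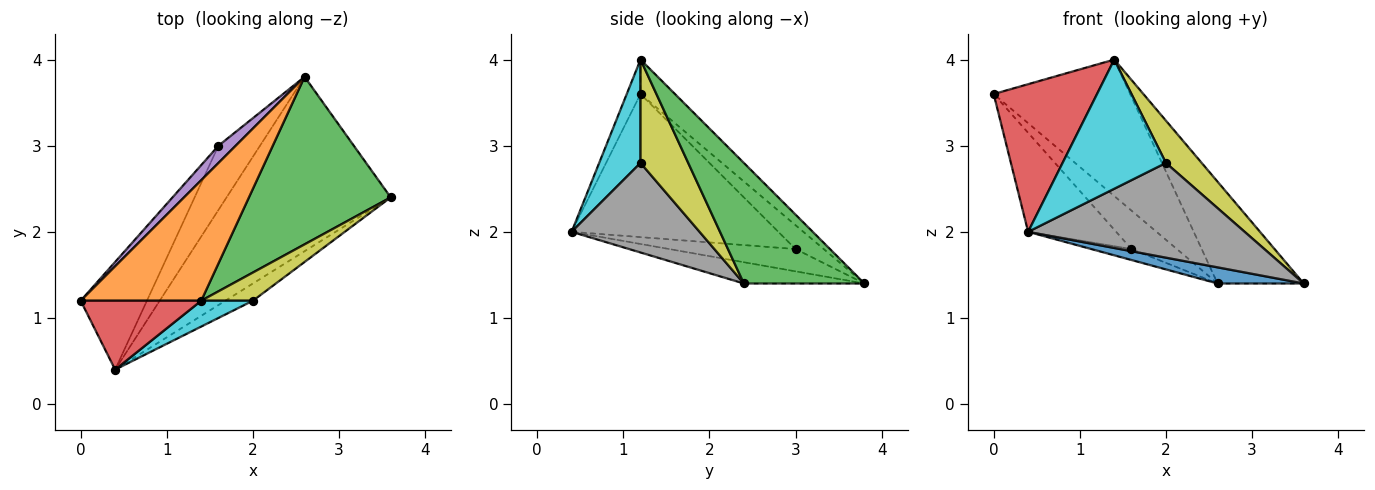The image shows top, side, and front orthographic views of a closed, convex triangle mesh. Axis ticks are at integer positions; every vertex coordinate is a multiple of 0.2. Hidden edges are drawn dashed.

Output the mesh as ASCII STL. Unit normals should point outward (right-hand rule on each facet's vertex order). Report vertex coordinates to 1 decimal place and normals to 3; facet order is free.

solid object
 facet normal -0.128 -0.091 -0.988
  outer loop
   vertex 0.4 0.4 2.0
   vertex 2.6 3.8 1.4
   vertex 3.6 2.4 1.4
  endloop
 endfacet
 facet normal -0.186 0.736 0.651
  outer loop
   vertex 1.4 1.2 4.0
   vertex 2.6 3.8 1.4
   vertex 0.0 1.2 3.6
  endloop
 endfacet
 facet normal 0.588 0.420 0.691
  outer loop
   vertex 1.4 1.2 4.0
   vertex 3.6 2.4 1.4
   vertex 2.6 3.8 1.4
  endloop
 endfacet
 facet normal -0.120 -0.900 0.420
  outer loop
   vertex 1.4 1.2 4.0
   vertex 0.0 1.2 3.6
   vertex 0.4 0.4 2.0
  endloop
 endfacet
 facet normal -0.493 0.794 0.356
  outer loop
   vertex 1.6 3.0 1.8
   vertex 0.0 1.2 3.6
   vertex 2.6 3.8 1.4
  endloop
 endfacet
 facet normal -0.846 0.361 -0.392
  outer loop
   vertex 1.6 3.0 1.8
   vertex 0.4 0.4 2.0
   vertex 0.0 1.2 3.6
  endloop
 endfacet
 facet normal -0.468 0.149 -0.871
  outer loop
   vertex 1.6 3.0 1.8
   vertex 2.6 3.8 1.4
   vertex 0.4 0.4 2.0
  endloop
 endfacet
 facet normal 0.503 -0.851 -0.155
  outer loop
   vertex 2.0 1.2 2.8
   vertex 0.4 0.4 2.0
   vertex 3.6 2.4 1.4
  endloop
 endfacet
 facet normal 0.743 -0.557 0.371
  outer loop
   vertex 2.0 1.2 2.8
   vertex 3.6 2.4 1.4
   vertex 1.4 1.2 4.0
  endloop
 endfacet
 facet normal 0.365 -0.913 0.183
  outer loop
   vertex 2.0 1.2 2.8
   vertex 1.4 1.2 4.0
   vertex 0.4 0.4 2.0
  endloop
 endfacet
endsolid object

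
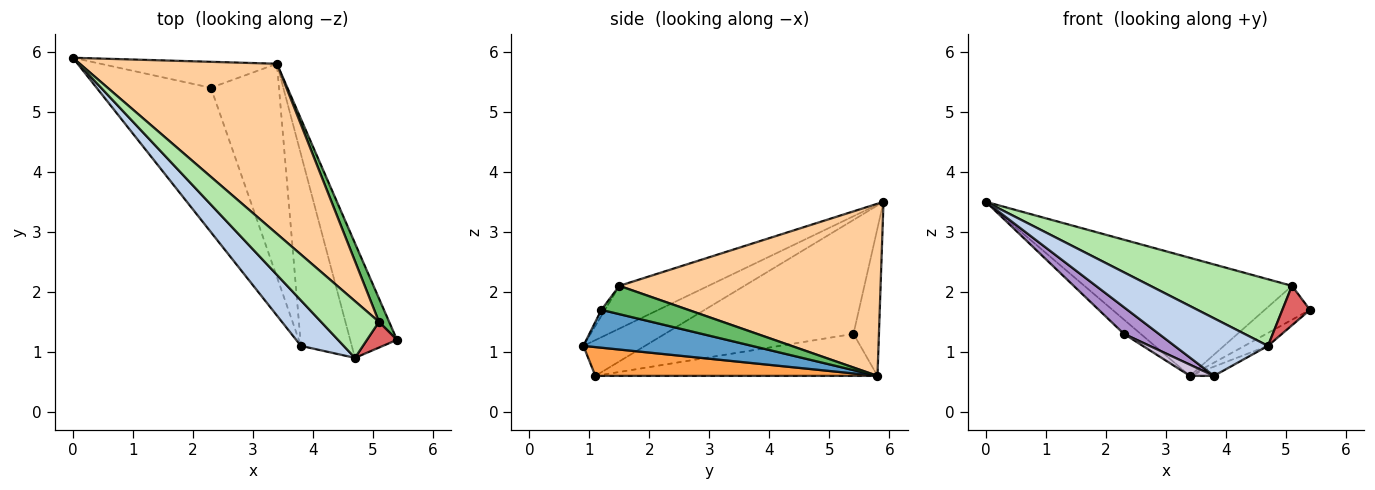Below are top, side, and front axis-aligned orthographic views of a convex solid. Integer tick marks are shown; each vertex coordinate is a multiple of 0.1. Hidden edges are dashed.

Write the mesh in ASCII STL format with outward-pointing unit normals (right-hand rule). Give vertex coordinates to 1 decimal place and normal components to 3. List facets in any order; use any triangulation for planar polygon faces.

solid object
 facet normal 0.627 0.087 -0.775
  outer loop
   vertex 4.7 0.9 1.1
   vertex 3.4 5.8 0.6
   vertex 5.4 1.2 1.7
  endloop
 endfacet
 facet normal -0.460 -0.697 0.550
  outer loop
   vertex 3.8 1.1 0.6
   vertex 4.7 0.9 1.1
   vertex 0.0 5.9 3.5
  endloop
 endfacet
 facet normal 0.492 0.042 -0.869
  outer loop
   vertex 3.8 1.1 0.6
   vertex 3.4 5.8 0.6
   vertex 4.7 0.9 1.1
  endloop
 endfacet
 facet normal 0.583 0.463 0.667
  outer loop
   vertex 5.1 1.5 2.1
   vertex 3.4 5.8 0.6
   vertex 0.0 5.9 3.5
  endloop
 endfacet
 facet normal 0.845 0.440 0.304
  outer loop
   vertex 5.1 1.5 2.1
   vertex 5.4 1.2 1.7
   vertex 3.4 5.8 0.6
  endloop
 endfacet
 facet normal -0.432 -0.687 0.585
  outer loop
   vertex 5.1 1.5 2.1
   vertex 0.0 5.9 3.5
   vertex 4.7 0.9 1.1
  endloop
 endfacet
 facet normal -0.109 -0.833 0.543
  outer loop
   vertex 5.1 1.5 2.1
   vertex 4.7 0.9 1.1
   vertex 5.4 1.2 1.7
  endloop
 endfacet
 facet normal -0.591 0.389 -0.706
  outer loop
   vertex 2.3 5.4 1.3
   vertex 0.0 5.9 3.5
   vertex 3.4 5.8 0.6
  endloop
 endfacet
 facet normal -0.700 -0.130 -0.702
  outer loop
   vertex 2.3 5.4 1.3
   vertex 3.8 1.1 0.6
   vertex 0.0 5.9 3.5
  endloop
 endfacet
 facet normal -0.525 -0.045 -0.850
  outer loop
   vertex 2.3 5.4 1.3
   vertex 3.4 5.8 0.6
   vertex 3.8 1.1 0.6
  endloop
 endfacet
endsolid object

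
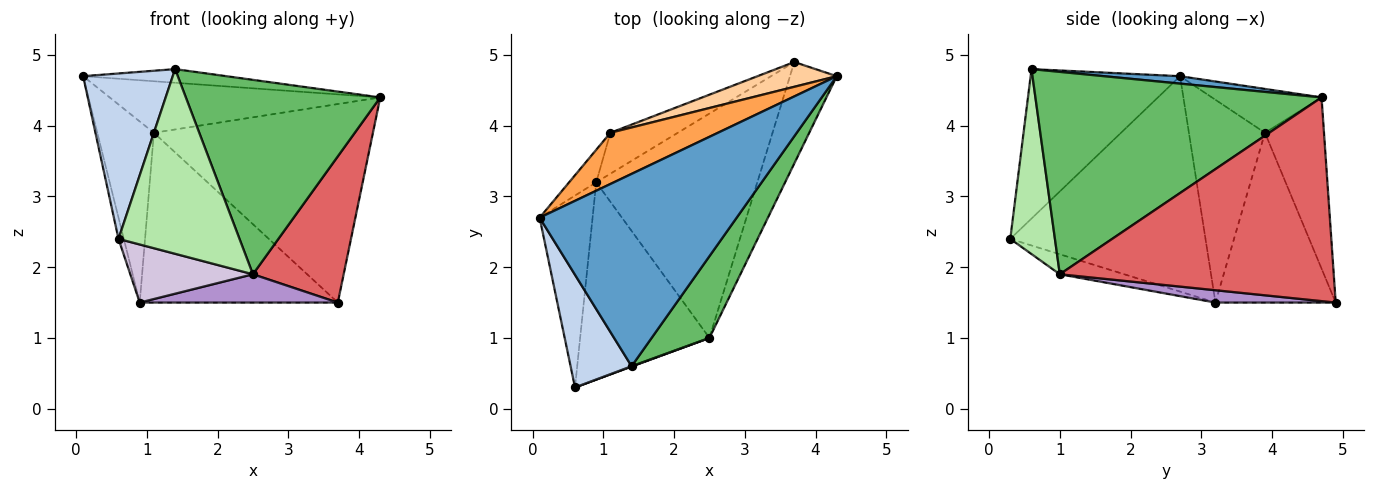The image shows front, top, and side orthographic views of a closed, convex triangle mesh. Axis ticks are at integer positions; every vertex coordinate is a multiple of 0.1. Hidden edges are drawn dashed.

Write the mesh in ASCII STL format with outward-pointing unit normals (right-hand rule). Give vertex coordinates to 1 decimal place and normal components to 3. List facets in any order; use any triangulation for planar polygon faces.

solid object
 facet normal 0.038 0.071 0.997
  outer loop
   vertex 1.4 0.6 4.8
   vertex 4.3 4.7 4.4
   vertex 0.1 2.7 4.7
  endloop
 endfacet
 facet normal -0.809 -0.485 0.330
  outer loop
   vertex 0.6 0.3 2.4
   vertex 1.4 0.6 4.8
   vertex 0.1 2.7 4.7
  endloop
 endfacet
 facet normal -0.276 0.682 0.677
  outer loop
   vertex 1.1 3.9 3.9
   vertex 0.1 2.7 4.7
   vertex 4.3 4.7 4.4
  endloop
 endfacet
 facet normal -0.258 0.959 0.120
  outer loop
   vertex 1.1 3.9 3.9
   vertex 4.3 4.7 4.4
   vertex 3.7 4.9 1.5
  endloop
 endfacet
 facet normal 0.805 -0.547 0.230
  outer loop
   vertex 2.5 1.0 1.9
   vertex 4.3 4.7 4.4
   vertex 1.4 0.6 4.8
  endloop
 endfacet
 facet normal 0.346 -0.938 0.002
  outer loop
   vertex 2.5 1.0 1.9
   vertex 1.4 0.6 4.8
   vertex 0.6 0.3 2.4
  endloop
 endfacet
 facet normal 0.927 -0.307 -0.213
  outer loop
   vertex 2.5 1.0 1.9
   vertex 3.7 4.9 1.5
   vertex 4.3 4.7 4.4
  endloop
 endfacet
 facet normal -0.508 0.837 -0.202
  outer loop
   vertex 0.9 3.2 1.5
   vertex 1.1 3.9 3.9
   vertex 3.7 4.9 1.5
  endloop
 endfacet
 facet normal 0.076 -0.125 -0.989
  outer loop
   vertex 0.9 3.2 1.5
   vertex 3.7 4.9 1.5
   vertex 2.5 1.0 1.9
  endloop
 endfacet
 facet normal -0.147 -0.279 -0.949
  outer loop
   vertex 0.9 3.2 1.5
   vertex 2.5 1.0 1.9
   vertex 0.6 0.3 2.4
  endloop
 endfacet
 facet normal -0.971 0.026 -0.239
  outer loop
   vertex 0.9 3.2 1.5
   vertex 0.6 0.3 2.4
   vertex 0.1 2.7 4.7
  endloop
 endfacet
 facet normal -0.798 0.594 -0.107
  outer loop
   vertex 0.9 3.2 1.5
   vertex 0.1 2.7 4.7
   vertex 1.1 3.9 3.9
  endloop
 endfacet
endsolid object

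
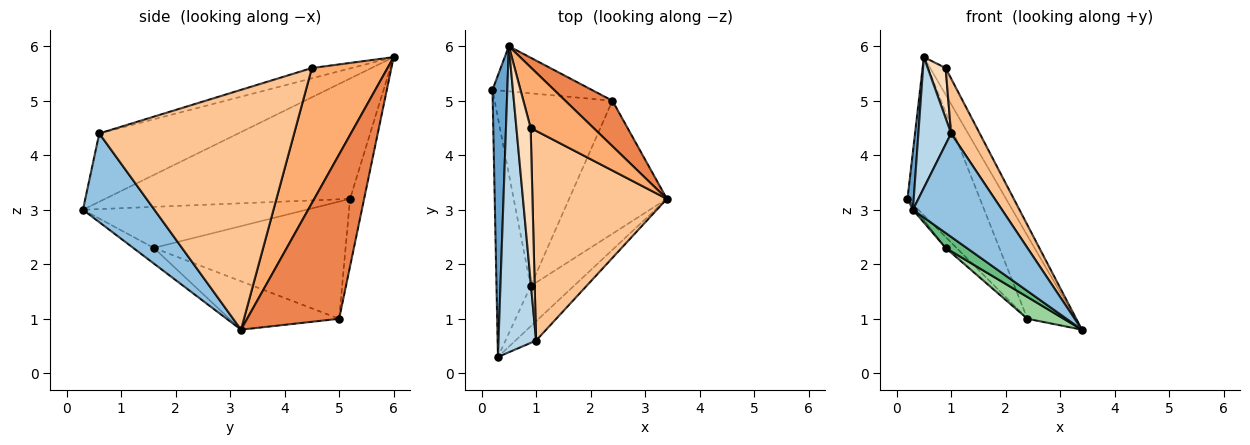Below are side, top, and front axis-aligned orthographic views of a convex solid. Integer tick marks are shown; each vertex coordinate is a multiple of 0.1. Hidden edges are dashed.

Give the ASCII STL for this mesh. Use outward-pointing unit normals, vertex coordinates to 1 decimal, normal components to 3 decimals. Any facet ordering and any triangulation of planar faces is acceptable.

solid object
 facet normal -0.992 -0.025 0.122
  outer loop
   vertex 0.5 6.0 5.8
   vertex 0.2 5.2 3.2
   vertex 0.3 0.3 3.0
  endloop
 endfacet
 facet normal 0.619 -0.772 -0.144
  outer loop
   vertex 1.0 0.6 4.4
   vertex 0.3 0.3 3.0
   vertex 3.4 3.2 0.8
  endloop
 endfacet
 facet normal -0.858 -0.202 0.472
  outer loop
   vertex 1.0 0.6 4.4
   vertex 0.5 6.0 5.8
   vertex 0.3 0.3 3.0
  endloop
 endfacet
 facet normal -0.184 0.945 -0.270
  outer loop
   vertex 2.4 5.0 1.0
   vertex 0.2 5.2 3.2
   vertex 0.5 6.0 5.8
  endloop
 endfacet
 facet normal 0.859 0.450 0.246
  outer loop
   vertex 2.4 5.0 1.0
   vertex 0.5 6.0 5.8
   vertex 3.4 3.2 0.8
  endloop
 endfacet
 facet normal 0.891 0.182 0.415
  outer loop
   vertex 0.9 4.5 5.6
   vertex 3.4 3.2 0.8
   vertex 0.5 6.0 5.8
  endloop
 endfacet
 facet normal 0.865 -0.127 0.485
  outer loop
   vertex 0.9 4.5 5.6
   vertex 1.0 0.6 4.4
   vertex 3.4 3.2 0.8
  endloop
 endfacet
 facet normal -0.567 -0.256 0.783
  outer loop
   vertex 0.9 4.5 5.6
   vertex 0.5 6.0 5.8
   vertex 1.0 0.6 4.4
  endloop
 endfacet
 facet normal -0.322 -0.329 -0.888
  outer loop
   vertex 0.9 1.6 2.3
   vertex 3.4 3.2 0.8
   vertex 0.3 0.3 3.0
  endloop
 endfacet
 facet normal -0.439 -0.145 -0.887
  outer loop
   vertex 0.9 1.6 2.3
   vertex 2.4 5.0 1.0
   vertex 3.4 3.2 0.8
  endloop
 endfacet
 facet normal -0.769 0.010 -0.640
  outer loop
   vertex 0.9 1.6 2.3
   vertex 0.3 0.3 3.0
   vertex 0.2 5.2 3.2
  endloop
 endfacet
 facet normal -0.705 0.040 -0.708
  outer loop
   vertex 0.9 1.6 2.3
   vertex 0.2 5.2 3.2
   vertex 2.4 5.0 1.0
  endloop
 endfacet
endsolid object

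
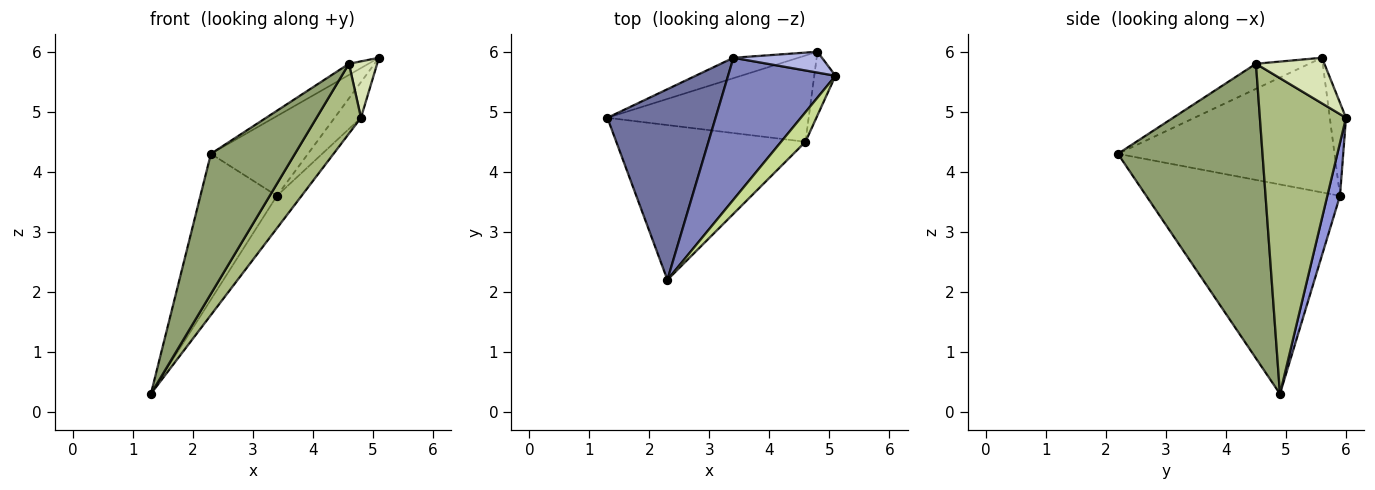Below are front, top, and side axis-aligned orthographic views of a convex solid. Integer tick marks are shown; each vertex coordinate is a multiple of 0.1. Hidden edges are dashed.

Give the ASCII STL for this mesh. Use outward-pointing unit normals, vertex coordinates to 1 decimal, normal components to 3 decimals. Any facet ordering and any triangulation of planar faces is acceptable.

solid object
 facet normal -0.838 0.331 0.433
  outer loop
   vertex 3.4 5.9 3.6
   vertex 1.3 4.9 0.3
   vertex 2.3 2.2 4.3
  endloop
 endfacet
 facet normal -0.738 0.331 0.588
  outer loop
   vertex 3.4 5.9 3.6
   vertex 2.3 2.2 4.3
   vertex 5.1 5.6 5.9
  endloop
 endfacet
 facet normal 0.398 0.776 -0.489
  outer loop
   vertex 3.4 5.9 3.6
   vertex 4.8 6.0 4.9
   vertex 1.3 4.9 0.3
  endloop
 endfacet
 facet normal -0.468 0.763 0.446
  outer loop
   vertex 3.4 5.9 3.6
   vertex 5.1 5.6 5.9
   vertex 4.8 6.0 4.9
  endloop
 endfacet
 facet normal 0.756 -0.439 -0.485
  outer loop
   vertex 4.6 4.5 5.8
   vertex 2.3 2.2 4.3
   vertex 1.3 4.9 0.3
  endloop
 endfacet
 facet normal 0.773 -0.399 -0.493
  outer loop
   vertex 4.6 4.5 5.8
   vertex 1.3 4.9 0.3
   vertex 4.8 6.0 4.9
  endloop
 endfacet
 facet normal -0.694 0.254 0.674
  outer loop
   vertex 4.6 4.5 5.8
   vertex 5.1 5.6 5.9
   vertex 2.3 2.2 4.3
  endloop
 endfacet
 facet normal 0.849 -0.350 -0.395
  outer loop
   vertex 4.6 4.5 5.8
   vertex 4.8 6.0 4.9
   vertex 5.1 5.6 5.9
  endloop
 endfacet
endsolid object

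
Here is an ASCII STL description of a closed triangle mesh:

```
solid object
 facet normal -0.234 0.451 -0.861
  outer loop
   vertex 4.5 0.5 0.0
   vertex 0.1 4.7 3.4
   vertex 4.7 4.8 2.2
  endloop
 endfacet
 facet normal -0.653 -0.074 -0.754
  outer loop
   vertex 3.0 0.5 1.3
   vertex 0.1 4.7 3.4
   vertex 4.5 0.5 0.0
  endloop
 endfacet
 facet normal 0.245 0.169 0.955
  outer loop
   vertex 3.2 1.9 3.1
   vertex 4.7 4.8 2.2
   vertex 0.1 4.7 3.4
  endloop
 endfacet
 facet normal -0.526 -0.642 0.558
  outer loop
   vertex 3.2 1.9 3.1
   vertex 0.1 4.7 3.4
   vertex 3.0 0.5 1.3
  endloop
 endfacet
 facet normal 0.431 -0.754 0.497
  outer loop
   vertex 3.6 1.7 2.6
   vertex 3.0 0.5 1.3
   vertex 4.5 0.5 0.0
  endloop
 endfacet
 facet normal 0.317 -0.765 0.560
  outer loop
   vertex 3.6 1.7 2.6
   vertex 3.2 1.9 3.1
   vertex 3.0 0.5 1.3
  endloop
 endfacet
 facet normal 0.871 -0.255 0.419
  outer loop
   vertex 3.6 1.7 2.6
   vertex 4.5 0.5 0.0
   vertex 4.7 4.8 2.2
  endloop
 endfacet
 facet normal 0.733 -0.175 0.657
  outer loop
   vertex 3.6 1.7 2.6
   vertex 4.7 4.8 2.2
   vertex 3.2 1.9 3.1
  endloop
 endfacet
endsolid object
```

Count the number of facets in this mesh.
8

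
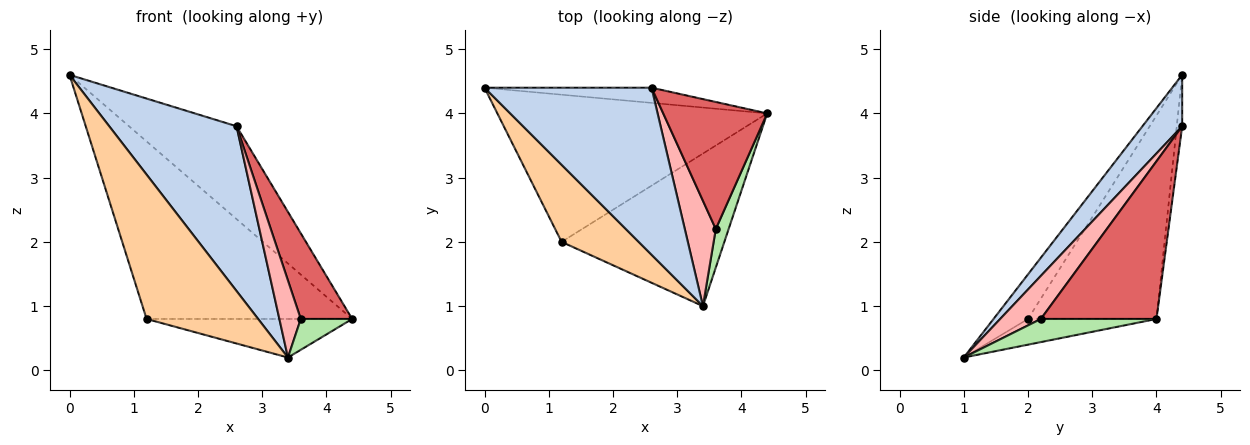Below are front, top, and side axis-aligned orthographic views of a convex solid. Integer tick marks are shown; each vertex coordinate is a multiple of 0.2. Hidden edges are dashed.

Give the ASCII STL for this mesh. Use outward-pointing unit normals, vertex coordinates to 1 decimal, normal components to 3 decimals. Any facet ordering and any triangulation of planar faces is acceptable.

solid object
 facet normal -0.050 0.986 -0.161
  outer loop
   vertex 2.6 4.4 3.8
   vertex 4.4 4.0 0.8
   vertex 0.0 4.4 4.6
  endloop
 endfacet
 facet normal 0.214 -0.686 0.695
  outer loop
   vertex 2.6 4.4 3.8
   vertex 0.0 4.4 4.6
   vertex 3.4 1.0 0.2
  endloop
 endfacet
 facet normal -0.434 0.694 -0.575
  outer loop
   vertex 1.2 2.0 0.8
   vertex 0.0 4.4 4.6
   vertex 4.4 4.0 0.8
  endloop
 endfacet
 facet normal -0.263 -0.851 0.454
  outer loop
   vertex 1.2 2.0 0.8
   vertex 3.4 1.0 0.2
   vertex 0.0 4.4 4.6
  endloop
 endfacet
 facet normal -0.151 0.242 -0.958
  outer loop
   vertex 1.2 2.0 0.8
   vertex 4.4 4.0 0.8
   vertex 3.4 1.0 0.2
  endloop
 endfacet
 facet normal 0.815 -0.362 0.453
  outer loop
   vertex 3.6 2.2 0.8
   vertex 3.4 1.0 0.2
   vertex 4.4 4.0 0.8
  endloop
 endfacet
 facet normal 0.783 -0.348 0.516
  outer loop
   vertex 3.6 2.2 0.8
   vertex 4.4 4.0 0.8
   vertex 2.6 4.4 3.8
  endloop
 endfacet
 facet normal 0.747 -0.393 0.537
  outer loop
   vertex 3.6 2.2 0.8
   vertex 2.6 4.4 3.8
   vertex 3.4 1.0 0.2
  endloop
 endfacet
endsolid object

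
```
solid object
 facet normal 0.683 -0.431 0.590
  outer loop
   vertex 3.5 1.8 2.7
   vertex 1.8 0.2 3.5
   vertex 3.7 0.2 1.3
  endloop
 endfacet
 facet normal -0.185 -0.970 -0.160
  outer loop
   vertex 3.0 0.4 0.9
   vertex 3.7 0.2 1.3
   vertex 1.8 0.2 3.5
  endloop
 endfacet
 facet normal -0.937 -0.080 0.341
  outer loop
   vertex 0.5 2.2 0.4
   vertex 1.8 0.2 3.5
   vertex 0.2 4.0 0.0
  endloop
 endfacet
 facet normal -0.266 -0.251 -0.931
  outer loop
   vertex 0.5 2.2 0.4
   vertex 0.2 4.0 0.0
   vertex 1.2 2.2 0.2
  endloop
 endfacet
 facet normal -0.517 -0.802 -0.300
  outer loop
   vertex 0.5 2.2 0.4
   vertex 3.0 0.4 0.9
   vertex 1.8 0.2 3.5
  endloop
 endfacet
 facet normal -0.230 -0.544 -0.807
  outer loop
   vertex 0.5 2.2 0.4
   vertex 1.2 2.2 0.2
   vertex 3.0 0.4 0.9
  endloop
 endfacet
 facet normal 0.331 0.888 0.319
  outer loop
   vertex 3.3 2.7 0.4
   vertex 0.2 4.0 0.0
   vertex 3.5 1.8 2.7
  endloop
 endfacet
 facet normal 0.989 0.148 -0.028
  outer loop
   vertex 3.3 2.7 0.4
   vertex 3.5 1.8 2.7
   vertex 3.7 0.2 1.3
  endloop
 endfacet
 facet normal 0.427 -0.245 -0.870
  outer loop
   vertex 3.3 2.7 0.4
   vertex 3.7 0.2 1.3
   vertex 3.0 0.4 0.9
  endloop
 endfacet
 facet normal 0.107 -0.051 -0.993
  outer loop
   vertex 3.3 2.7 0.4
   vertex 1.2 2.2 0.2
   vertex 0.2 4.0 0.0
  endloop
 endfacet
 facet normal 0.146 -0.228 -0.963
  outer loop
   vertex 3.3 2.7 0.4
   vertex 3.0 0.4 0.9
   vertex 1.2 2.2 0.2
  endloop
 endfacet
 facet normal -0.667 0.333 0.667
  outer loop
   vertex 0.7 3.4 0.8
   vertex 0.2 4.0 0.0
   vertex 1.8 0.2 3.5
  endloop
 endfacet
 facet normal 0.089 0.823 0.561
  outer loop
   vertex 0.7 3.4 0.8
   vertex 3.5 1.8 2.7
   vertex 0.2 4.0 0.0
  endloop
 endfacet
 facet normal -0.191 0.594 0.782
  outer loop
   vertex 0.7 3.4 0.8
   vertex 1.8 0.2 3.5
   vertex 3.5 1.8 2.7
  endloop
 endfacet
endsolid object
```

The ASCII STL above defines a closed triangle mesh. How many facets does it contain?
14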